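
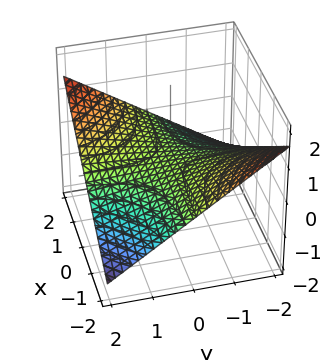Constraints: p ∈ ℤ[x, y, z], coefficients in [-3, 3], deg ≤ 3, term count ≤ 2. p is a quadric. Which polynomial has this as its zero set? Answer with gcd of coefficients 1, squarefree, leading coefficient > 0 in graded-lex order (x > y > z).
x*y - 3*z

(a) The degree is 2 — a hyperbolic paraboloid; a quadric.
(b) Checking where it meets the axes: the visible y-axis segment lies entirely on the surface; it crosses the z-axis at the gridline z = 0.
(c) Fitting integer coefficients to these (and the overall shape) gives p. Check: (-1, 0, 0) on the x-axis lies on the surface, and p(-1, 0, 0) = 0. ✓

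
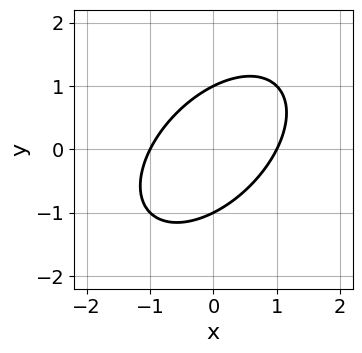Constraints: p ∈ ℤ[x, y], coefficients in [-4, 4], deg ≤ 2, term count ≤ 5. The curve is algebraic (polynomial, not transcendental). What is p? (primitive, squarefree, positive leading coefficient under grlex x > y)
deg p = 2. No degree-1 curve has this shape.
Against the integer gridlines: the y-axis gridline crossings are at y ∈ {-1, 1}; among the integer gridlines, it crosses the x-axis at x ∈ {-1, 1}.
These observations pin down the coefficients.

x^2 - x*y + y^2 - 1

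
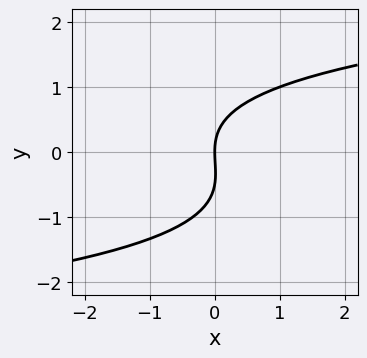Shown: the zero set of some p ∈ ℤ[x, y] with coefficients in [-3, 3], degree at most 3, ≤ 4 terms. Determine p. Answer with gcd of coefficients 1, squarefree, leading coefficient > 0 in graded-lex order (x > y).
First, the degree is 3 — a generic line meets the curve in up to 3 points.
Next, observable constraints: it meets the y-axis at y = 0 (among the integer gridlines); one x-axis crossing is at x = 0.
Finally, the integer polynomial consistent with all of this is the stated p.

2*y^3 + y^2 - 3*x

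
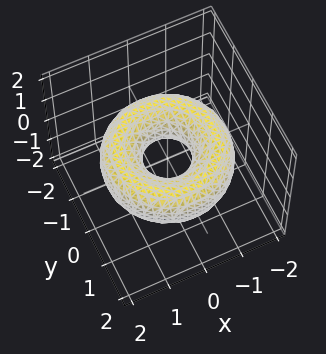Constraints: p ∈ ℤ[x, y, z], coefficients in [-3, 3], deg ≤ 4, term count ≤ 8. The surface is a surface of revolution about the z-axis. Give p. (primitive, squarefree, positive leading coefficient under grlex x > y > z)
(a) Degree: no degree-3 surface has this shape, so deg p = 4.
(b) Symmetry: every cross-section ⟂ z is a circle, so x, y appear only via x² + y².
(c) From the axis intercepts and sections: a circular section at z = 0 has radius between 0 and 1; no z-intercept at any integer in the box.
(d) Putting this together gives p.

x^4 + 2*x^2*y^2 + y^4 - 3*x^2 - 3*y^2 + 3*z^2 + 1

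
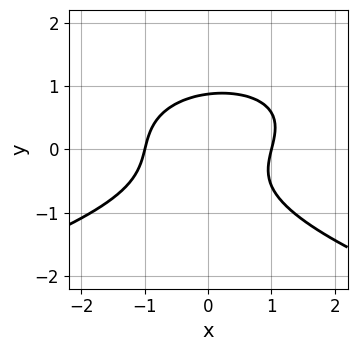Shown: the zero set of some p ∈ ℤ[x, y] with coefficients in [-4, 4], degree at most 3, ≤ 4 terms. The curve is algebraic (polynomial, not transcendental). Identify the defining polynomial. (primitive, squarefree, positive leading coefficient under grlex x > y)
1. The degree is 3 — a generic line meets the curve in up to 3 points.
2. Against the integer gridlines: the x-axis gridline crossings are at x ∈ {-1, 1}.
3. Assembling these constraints gives the stated polynomial.

3*y^3 + 2*x^2 - x*y - 2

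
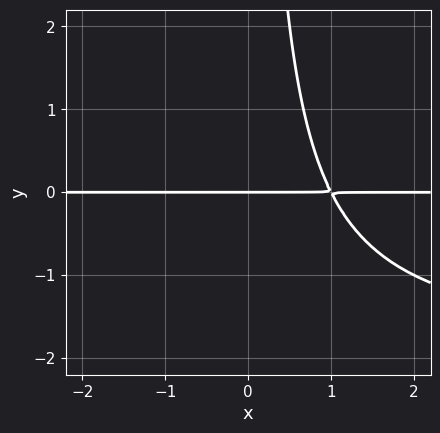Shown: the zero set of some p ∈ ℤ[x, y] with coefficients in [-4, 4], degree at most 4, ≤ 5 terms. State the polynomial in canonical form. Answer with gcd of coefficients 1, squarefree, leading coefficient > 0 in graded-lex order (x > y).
x*y^2 + 2*x*y - 2*y

deg p = 3. No degree-2 curve has this shape.
Against the integer gridlines: the visible x-axis segment lies entirely on the curve; it crosses the y-axis at the gridline y = 0.
Together with the visible shape, these determine p as stated.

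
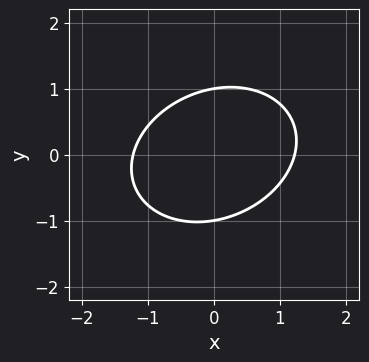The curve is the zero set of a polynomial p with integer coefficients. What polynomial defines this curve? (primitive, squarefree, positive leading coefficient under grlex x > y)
(a) The degree is 2 — the shape is more complex than any degree-1 curve.
(b) Reading off the gridlines: among the integer gridlines, it crosses the y-axis at y ∈ {-1, 1}.
(c) Putting this together gives p.

2*x^2 - x*y + 3*y^2 - 3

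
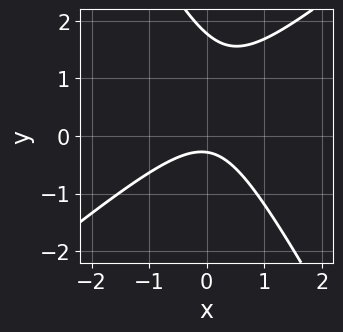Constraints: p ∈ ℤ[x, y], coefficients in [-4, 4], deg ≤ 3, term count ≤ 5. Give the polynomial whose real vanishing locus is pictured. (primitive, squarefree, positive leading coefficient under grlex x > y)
3*x^2 - 2*x*y - 2*y^2 + 3*y + 1

1. Degree: a generic line meets the curve in up to 2 points, so deg p = 2.
2. Checking where it meets the axes: the curve avoids every integer x-axis point in the box.
3. The integer polynomial consistent with all of this is the stated p.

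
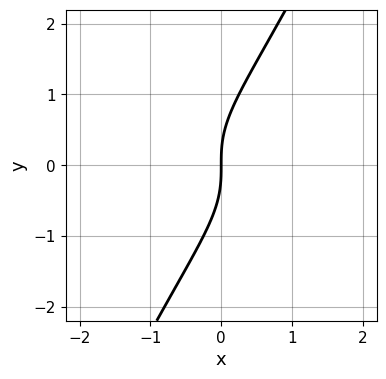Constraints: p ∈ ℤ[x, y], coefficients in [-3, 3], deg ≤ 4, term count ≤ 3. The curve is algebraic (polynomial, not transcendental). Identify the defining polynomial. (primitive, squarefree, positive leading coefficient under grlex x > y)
1. The degree is 3 — a generic line meets the curve in up to 3 points.
2. Checking where it meets the axes: one y-axis crossing is at y = 0; one x-axis crossing is at x = 0.
3. The integer polynomial consistent with all of this is the stated p.

2*x*y^2 - y^3 + 2*x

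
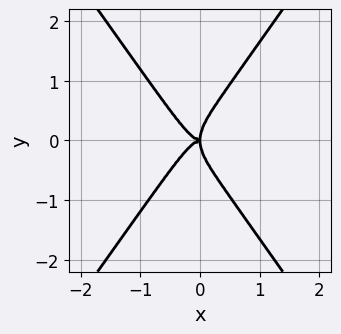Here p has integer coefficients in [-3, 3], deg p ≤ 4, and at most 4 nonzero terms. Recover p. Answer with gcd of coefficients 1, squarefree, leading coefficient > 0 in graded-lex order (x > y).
2*x^4 + x^2*y^2 - y^4 + x*y^2

(a) Degree: a generic line meets the curve in up to 4 points, so deg p = 4.
(b) Symmetries: the y ↦ −y reflection is a symmetry, so y appears only in even powers.
(c) Against the integer gridlines: it meets the y-axis at y = 0 (among the integer gridlines); it crosses the x-axis at the gridline x = 0.
(d) Solving for integer coefficients yields p as stated.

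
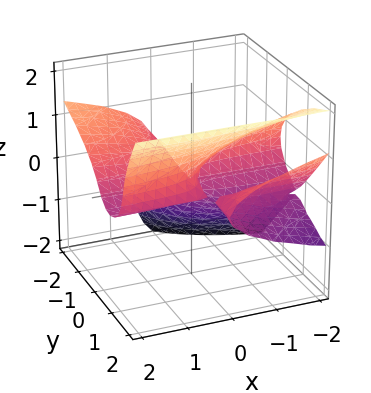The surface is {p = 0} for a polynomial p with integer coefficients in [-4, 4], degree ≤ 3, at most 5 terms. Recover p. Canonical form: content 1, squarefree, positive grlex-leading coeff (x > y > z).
Degree: the shape is more complex than any degree-2 surface, so deg p = 3.
Against the integer gridlines: it meets the z-axis at z = 0 (among the integer gridlines); the visible y-axis segment lies entirely on the surface; every point of the x-axis in the box is on the surface.
Matching integer coefficients to the picture gives p.

x*y^2 + 2*y*z^2 - 2*z^3 - x*y - x*z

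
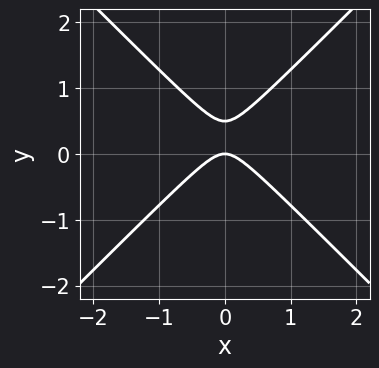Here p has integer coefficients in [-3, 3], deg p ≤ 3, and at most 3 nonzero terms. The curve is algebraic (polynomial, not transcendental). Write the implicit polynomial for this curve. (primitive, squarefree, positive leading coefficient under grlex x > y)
1. Degree: no degree-1 curve has this shape, so deg p = 2.
2. Symmetries: it's symmetric under x → −x, forcing even powers of x.
3. Against the integer gridlines: it crosses the y-axis at the gridline y = 0; one x-axis crossing is at x = 0.
4. Together with the visible shape, these determine p as stated.

2*x^2 - 2*y^2 + y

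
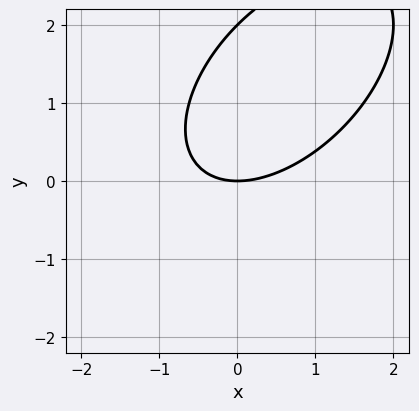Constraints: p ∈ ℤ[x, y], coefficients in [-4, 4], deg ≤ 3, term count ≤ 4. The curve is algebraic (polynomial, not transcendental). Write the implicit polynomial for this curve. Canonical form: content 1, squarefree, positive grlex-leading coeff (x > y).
x^2 - x*y + y^2 - 2*y

Degree: the shape is more complex than any degree-1 curve, so deg p = 2.
Checking where it meets the axes: among the integer gridlines, it crosses the y-axis at y ∈ {0, 2}; it crosses the x-axis at the gridline x = 0.
Matching integer coefficients to the picture gives p.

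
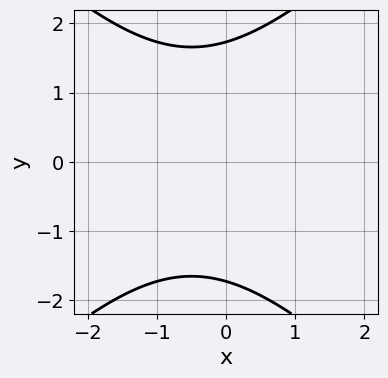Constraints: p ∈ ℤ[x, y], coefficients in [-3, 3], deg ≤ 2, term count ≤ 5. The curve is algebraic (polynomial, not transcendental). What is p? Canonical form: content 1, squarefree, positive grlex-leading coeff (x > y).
(a) deg p = 2.
(b) Symmetries: mirror symmetry y ↦ −y ⇒ only even powers of y.
(c) Checking where it meets the axes: it misses every integer gridline on the x-axis.
(d) Assembling these constraints gives the stated polynomial.

x^2 - y^2 + x + 3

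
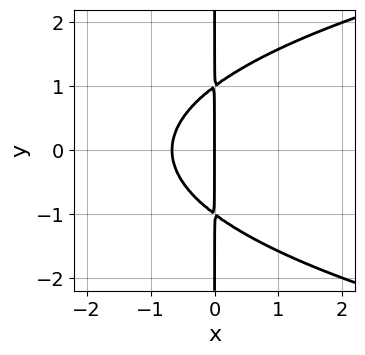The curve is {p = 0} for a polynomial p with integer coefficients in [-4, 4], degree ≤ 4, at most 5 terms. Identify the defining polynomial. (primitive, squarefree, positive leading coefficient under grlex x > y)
2*x*y^2 - 3*x^2 - 2*x

(a) Degree: a generic line meets the curve in up to 3 points, so deg p = 3.
(b) Symmetries: mirror symmetry y ↦ −y ⇒ only even powers of y.
(c) From the visible intercepts: the visible y-axis segment lies entirely on the curve; one x-axis crossing is at x = 0.
(d) Matching integer coefficients to the picture gives p.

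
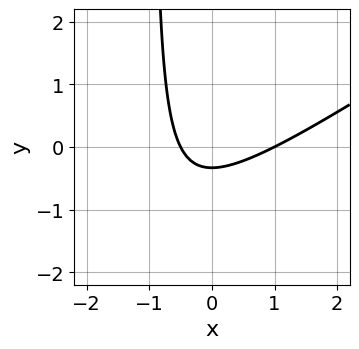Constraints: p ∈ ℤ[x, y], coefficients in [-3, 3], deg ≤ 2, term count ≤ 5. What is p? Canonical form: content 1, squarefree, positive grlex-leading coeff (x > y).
2*x^2 - 3*x*y - x - 3*y - 1

(a) Degree: no degree-1 curve has this shape, so deg p = 2.
(b) Against the integer gridlines: it crosses the x-axis at the gridline x = 1.
(c) Matching integer coefficients to the picture gives p.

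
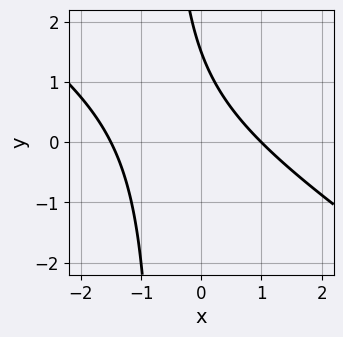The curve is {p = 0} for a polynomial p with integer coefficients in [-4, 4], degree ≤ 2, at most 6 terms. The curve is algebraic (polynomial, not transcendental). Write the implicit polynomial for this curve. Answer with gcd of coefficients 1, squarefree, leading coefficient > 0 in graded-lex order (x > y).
First, deg p = 2.
Then, reading off the gridlines: one x-axis crossing is at x = 1.
Finally, together with the visible shape, these determine p as stated.

2*x^2 + 3*x*y + x + 2*y - 3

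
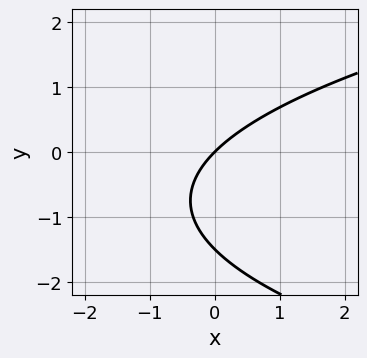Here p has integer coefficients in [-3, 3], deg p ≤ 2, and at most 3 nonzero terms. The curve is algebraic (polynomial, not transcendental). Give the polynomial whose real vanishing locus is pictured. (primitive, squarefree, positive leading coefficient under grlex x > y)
2*y^2 - 3*x + 3*y

The degree is 2 — a generic line meets the curve in up to 2 points.
Observable constraints: it crosses the y-axis at the gridline y = 0; one x-axis crossing is at x = 0.
Putting this together gives p.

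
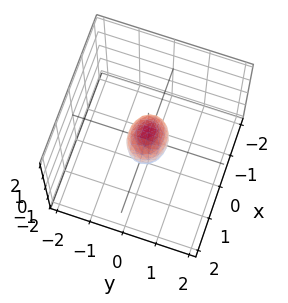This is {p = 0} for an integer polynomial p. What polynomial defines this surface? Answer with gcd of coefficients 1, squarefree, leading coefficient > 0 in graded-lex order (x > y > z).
2*x^2 + 3*y^2 + 2*z^2 - 1

First, deg p = 2. A closed, bounded, convex surface; a quadric.
Then, symmetries: mirror symmetry x ↦ −x ⇒ only even powers of x; it's symmetric under y → −y, forcing even powers of y; it's symmetric under z → −z, forcing even powers of z.
Finally, matching integer coefficients to the picture gives p.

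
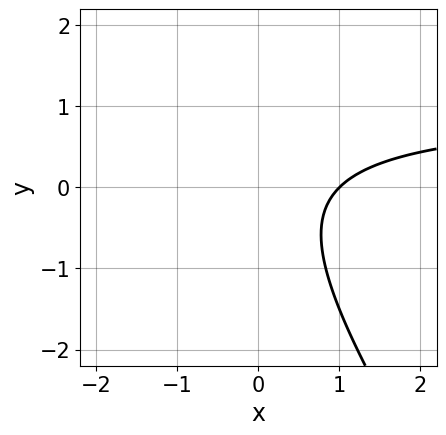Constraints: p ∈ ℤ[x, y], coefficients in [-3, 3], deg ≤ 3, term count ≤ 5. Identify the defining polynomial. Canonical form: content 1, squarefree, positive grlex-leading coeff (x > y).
3*x*y + 2*y^2 - 3*x + 3

First, degree: the shape is more complex than any degree-1 curve, so deg p = 2.
Then, from the visible intercepts: it crosses the x-axis at the gridline x = 1; the curve avoids every integer y-axis point in the box.
Finally, together with the visible shape, these determine p as stated.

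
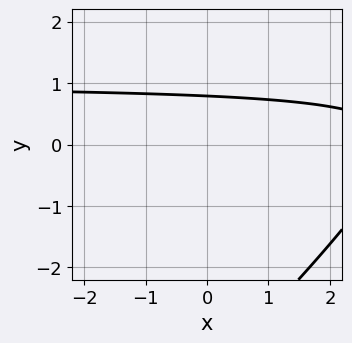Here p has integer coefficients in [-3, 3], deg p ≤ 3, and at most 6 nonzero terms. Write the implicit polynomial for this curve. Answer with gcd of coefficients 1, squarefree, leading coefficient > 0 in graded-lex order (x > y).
x*y - y^2 - x - 3*y + 3

Degree: the shape is more complex than any degree-1 curve, so deg p = 2.
Observable constraints: no x-intercept at any integer in the box.
Solving for integer coefficients yields p as stated.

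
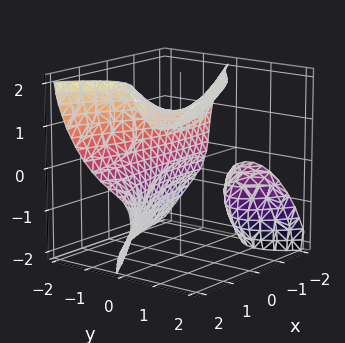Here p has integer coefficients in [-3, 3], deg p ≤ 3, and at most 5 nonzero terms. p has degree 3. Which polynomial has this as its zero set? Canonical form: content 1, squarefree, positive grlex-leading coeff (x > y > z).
x^2*z - 3*x*y*z + 3*y^3 - z^3 + 2

(a) There are 2 components.
(b) The degree is 3 — no degree-2 surface has this shape.
(c) Reading off the gridlines: no x-intercept at any integer in the box.
(d) These observations pin down the coefficients.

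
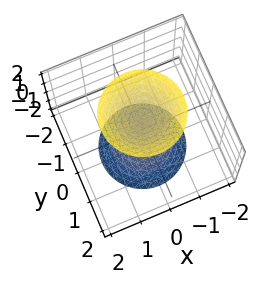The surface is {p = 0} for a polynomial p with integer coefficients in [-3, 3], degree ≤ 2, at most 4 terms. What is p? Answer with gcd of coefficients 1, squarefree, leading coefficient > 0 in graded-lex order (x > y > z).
(a) There are 2 components.
(b) Degree: no degree-1 surface has this shape, so deg p = 2.
(c) By symmetry, the z-axis is an axis of rotation, so x and y enter only as x² + y².
(d) Checking where it meets the axes: the surface avoids every integer x-axis point in the box; it misses every integer gridline on the y-axis; the z-axis gridline crossings are at z ∈ {-1, 1}.
(e) Matching integer coefficients to the picture gives p.

2*x^2 + 2*y^2 - z^2 + 1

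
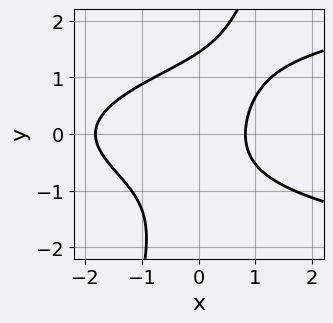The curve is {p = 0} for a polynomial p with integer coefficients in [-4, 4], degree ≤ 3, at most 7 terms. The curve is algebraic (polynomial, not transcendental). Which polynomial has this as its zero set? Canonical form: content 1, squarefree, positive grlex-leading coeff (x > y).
1. The degree is 3 — no degree-2 curve has this shape.
2. Solving for integer coefficients yields p as stated.

3*x*y^2 - y^3 - 2*x^2 - 2*x + 3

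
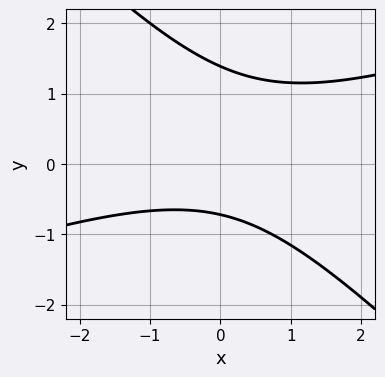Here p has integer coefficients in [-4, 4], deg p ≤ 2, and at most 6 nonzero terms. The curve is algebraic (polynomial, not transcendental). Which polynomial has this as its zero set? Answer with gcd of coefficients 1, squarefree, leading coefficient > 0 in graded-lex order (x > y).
(a) deg p = 2. The shape is more complex than any degree-1 curve.
(b) From the visible intercepts: it misses every integer gridline on the x-axis.
(c) Putting this together gives p.

x^2 - 2*x*y - 3*y^2 + 2*y + 3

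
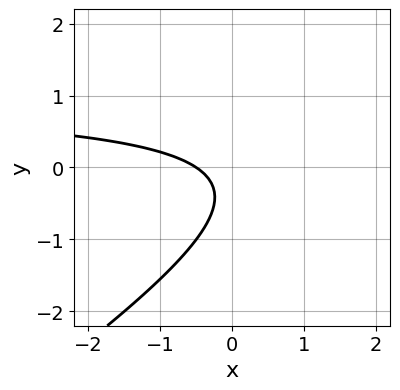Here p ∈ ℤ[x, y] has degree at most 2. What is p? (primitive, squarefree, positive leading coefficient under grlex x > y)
1. Degree: no degree-1 curve has this shape, so deg p = 2.
2. Against the integer gridlines: it misses every integer gridline on the y-axis.
3. The integer polynomial consistent with all of this is the stated p.

2*x*y - 3*y^2 - 2*x - 2*y - 1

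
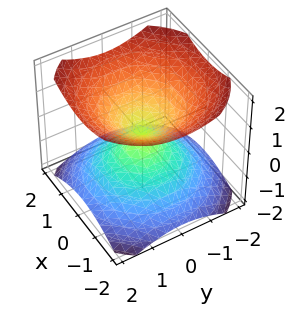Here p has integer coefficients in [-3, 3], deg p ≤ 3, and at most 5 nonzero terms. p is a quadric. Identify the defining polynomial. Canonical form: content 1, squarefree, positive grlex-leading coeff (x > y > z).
2*x^2 + 2*y^2 - 3*z^2

There are 2 components. Treating them together as one polynomial.
Degree: a double cone through the origin; a quadric, so deg p = 2.
Symmetries: rotational symmetry about the z-axis ⇒ p depends on x, y only through x² + y²; it's symmetric under z → −z, forcing even powers of z.
Observable constraints: it meets the z-axis at z = 0 (among the integer gridlines); a circular section at z = -1 has radius between 1 and 2; one x-axis crossing is at x = 0.
Together with the visible shape, these determine p as stated.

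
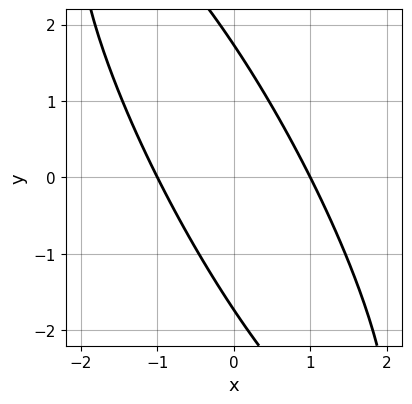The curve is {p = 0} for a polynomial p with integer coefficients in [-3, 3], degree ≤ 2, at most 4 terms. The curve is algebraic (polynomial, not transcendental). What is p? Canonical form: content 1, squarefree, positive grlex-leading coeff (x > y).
3*x^2 + 3*x*y + y^2 - 3

1. Degree: a generic line meets the curve in up to 2 points, so deg p = 2.
2. From the visible intercepts: among the integer gridlines, it crosses the x-axis at x ∈ {-1, 1}.
3. Together with the visible shape, these determine p as stated.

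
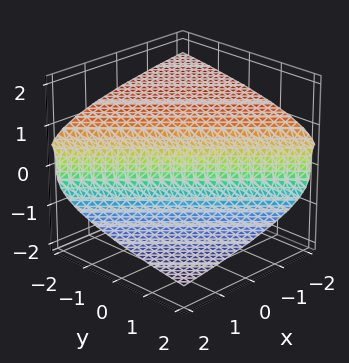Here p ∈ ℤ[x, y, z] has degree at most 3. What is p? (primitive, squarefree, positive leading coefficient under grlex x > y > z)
First, deg p = 3. The shape is more complex than any degree-2 surface.
Then, checking where it meets the axes: it crosses the x-axis at the gridline x = 0; it crosses the y-axis at the gridline y = 0; it crosses the z-axis at the gridline z = 0.
Finally, these observations pin down the coefficients.

z^3 + x + y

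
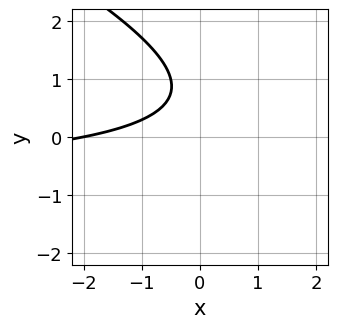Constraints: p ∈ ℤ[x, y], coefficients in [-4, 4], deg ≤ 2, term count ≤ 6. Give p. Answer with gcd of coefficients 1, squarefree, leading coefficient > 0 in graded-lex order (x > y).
x*y + 2*y^2 + x - 3*y + 2

1. The degree is 2 — the shape is more complex than any degree-1 curve.
2. Checking where it meets the axes: it crosses the x-axis at the gridline x = -2; the curve avoids every integer y-axis point in the box.
3. The integer polynomial consistent with all of this is the stated p.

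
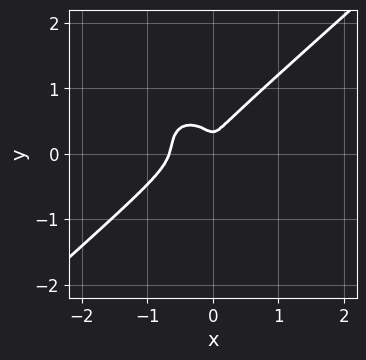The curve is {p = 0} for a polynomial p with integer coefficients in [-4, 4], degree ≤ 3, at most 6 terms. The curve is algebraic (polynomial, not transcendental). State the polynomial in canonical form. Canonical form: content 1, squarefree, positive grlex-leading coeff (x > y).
3*x^3 - x^2*y - 3*y^3 + 2*x^2 + y^2

(a) The degree is 3 — the shape is more complex than any degree-2 curve.
(b) Matching integer coefficients to the picture gives p.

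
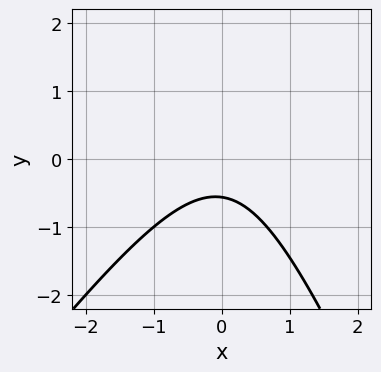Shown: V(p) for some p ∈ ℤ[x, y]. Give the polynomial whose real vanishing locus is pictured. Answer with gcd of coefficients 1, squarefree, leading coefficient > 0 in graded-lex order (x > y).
3*x^2 - x*y - y^2 + 3*y + 2

1. deg p = 2.
2. Reading off the gridlines: no x-intercept at any integer in the box.
3. Assembling these constraints gives the stated polynomial.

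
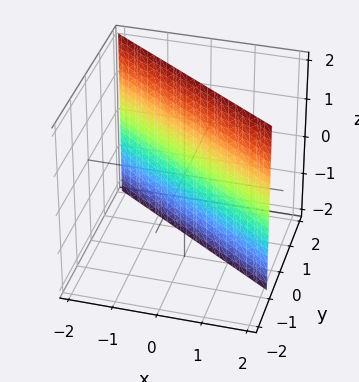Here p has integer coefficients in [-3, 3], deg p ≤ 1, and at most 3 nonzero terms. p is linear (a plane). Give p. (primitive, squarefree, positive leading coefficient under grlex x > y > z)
2*x + 3*y - 2

First, deg p = 1.
Then, against the integer gridlines: it misses every integer gridline on the z-axis; it meets the x-axis at x = 1 (among the integer gridlines).
Finally, together with the visible shape, these determine p as stated.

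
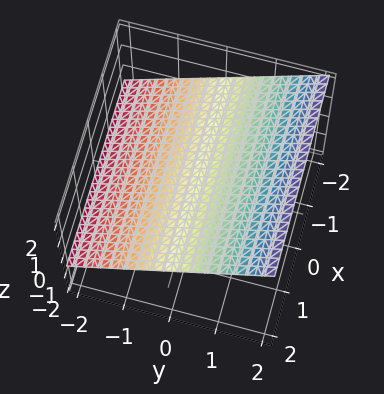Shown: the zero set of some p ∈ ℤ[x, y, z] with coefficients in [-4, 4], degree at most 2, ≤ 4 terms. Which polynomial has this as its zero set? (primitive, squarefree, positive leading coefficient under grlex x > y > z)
The degree is 1 — the surface is flat (a plane).
From the visible intercepts: the surface avoids every integer x-axis point in the box; it meets the y-axis at y = -1 (among the integer gridlines).
Together with the visible shape, these determine p as stated.

2*y - 3*z + 2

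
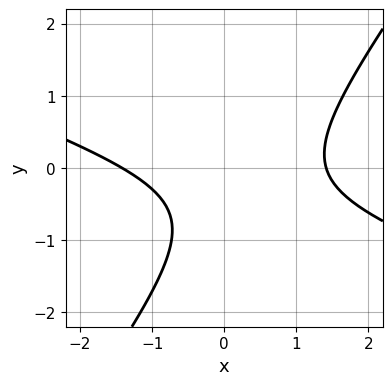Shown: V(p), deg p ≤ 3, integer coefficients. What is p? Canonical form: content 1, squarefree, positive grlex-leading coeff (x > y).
x^2 + 2*x*y - 2*y^2 - 2*y - 2

First, deg p = 2. A generic line meets the curve in up to 2 points.
Then, against the integer gridlines: it misses every integer gridline on the y-axis.
Finally, matching integer coefficients to the picture gives p.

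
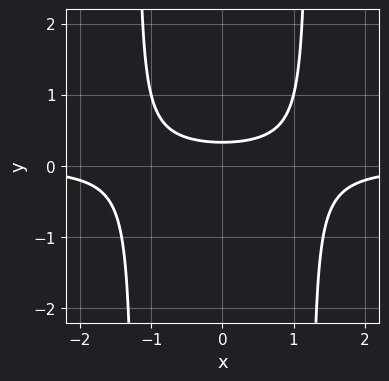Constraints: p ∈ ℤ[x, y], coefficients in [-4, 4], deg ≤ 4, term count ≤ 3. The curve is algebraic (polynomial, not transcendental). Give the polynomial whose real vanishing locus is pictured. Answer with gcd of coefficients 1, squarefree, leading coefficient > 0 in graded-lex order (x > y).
2*x^2*y - 3*y + 1

(a) The degree is 3 — no degree-2 curve has this shape.
(b) Symmetries: mirror symmetry x ↦ −x ⇒ only even powers of x.
(c) Checking where it meets the axes: the curve avoids every integer x-axis point in the box.
(d) The integer polynomial consistent with all of this is the stated p.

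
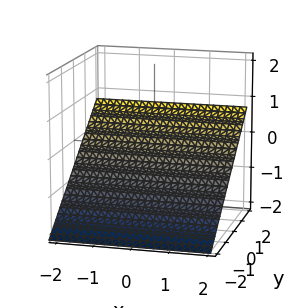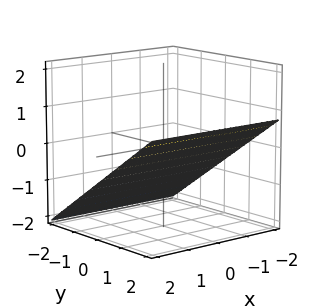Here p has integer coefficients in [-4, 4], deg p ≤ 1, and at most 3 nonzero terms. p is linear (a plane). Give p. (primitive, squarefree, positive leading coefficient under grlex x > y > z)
1. Degree: the surface is flat (a plane), so deg p = 1.
2. From the axis intercepts and sections: no x-intercept at any integer in the box; it meets the y-axis at y = 1 (among the integer gridlines).
3. Solving for integer coefficients yields p as stated.

2*y - 3*z - 2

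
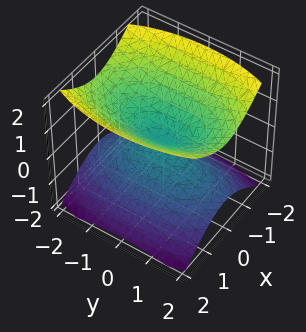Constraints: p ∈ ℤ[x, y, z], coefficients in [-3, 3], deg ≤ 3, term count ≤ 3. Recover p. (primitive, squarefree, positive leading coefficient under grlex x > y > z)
3*x^2 + y^2 - 3*z^2

1. There are 2 components. Treating them together as one polynomial.
2. The degree is 2 — two nappes meeting at a single point; a quadric.
3. Symmetries: it's symmetric under x → −x, forcing even powers of x; the z ↦ −z reflection is a symmetry, so z appears only in even powers; mirror symmetry y ↦ −y ⇒ only even powers of y.
4. Observable constraints: it crosses the y-axis at the gridline y = 0; it meets the x-axis at x = 0 (among the integer gridlines); it crosses the z-axis at the gridline z = 0.
5. Solving for integer coefficients yields p as stated.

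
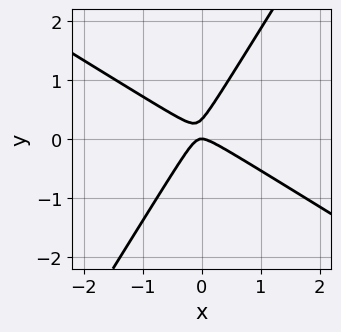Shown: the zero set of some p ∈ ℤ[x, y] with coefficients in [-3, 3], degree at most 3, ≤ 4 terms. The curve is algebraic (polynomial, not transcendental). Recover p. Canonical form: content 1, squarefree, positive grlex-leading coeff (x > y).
3*x^2 + 3*x*y - 3*y^2 + y

First, degree: the shape is more complex than any degree-1 curve, so deg p = 2.
Then, checking where it meets the axes: it crosses the y-axis at the gridline y = 0; one x-axis crossing is at x = 0.
Finally, together with the visible shape, these determine p as stated.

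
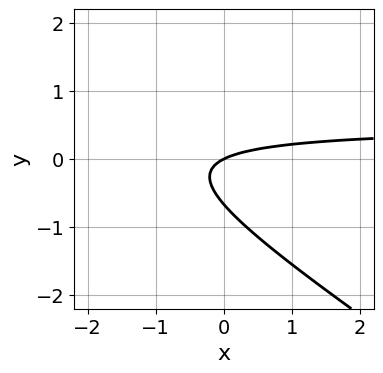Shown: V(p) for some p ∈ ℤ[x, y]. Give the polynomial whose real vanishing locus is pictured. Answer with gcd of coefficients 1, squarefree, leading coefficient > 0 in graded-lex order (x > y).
(a) deg p = 2. No degree-1 curve has this shape.
(b) Reading off the gridlines: it meets the x-axis at x = 0 (among the integer gridlines); one y-axis crossing is at y = 0.
(c) Together with the visible shape, these determine p as stated.

2*x*y + 3*y^2 - x + 2*y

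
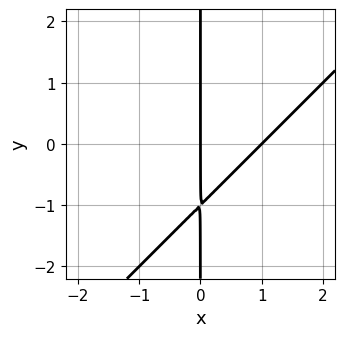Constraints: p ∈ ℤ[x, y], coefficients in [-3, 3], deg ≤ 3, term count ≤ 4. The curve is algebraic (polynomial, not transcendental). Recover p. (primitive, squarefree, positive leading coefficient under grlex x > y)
x^2 - x*y - x

The degree is 2 — the shape is more complex than any degree-1 curve.
From the visible intercepts: the x-axis gridline crossings are at x ∈ {0, 1}; every point of the y-axis in the box is on the curve.
The integer polynomial consistent with all of this is the stated p.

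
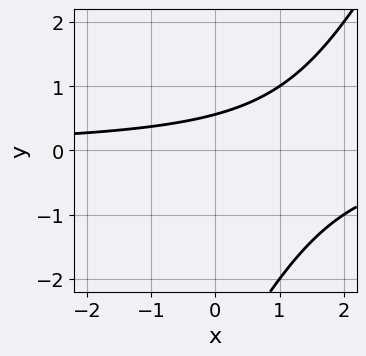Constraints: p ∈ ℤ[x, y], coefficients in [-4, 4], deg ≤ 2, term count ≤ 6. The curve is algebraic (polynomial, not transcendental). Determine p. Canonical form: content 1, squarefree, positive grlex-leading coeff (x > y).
2*x*y - y^2 - 3*y + 2

First, degree: no degree-1 curve has this shape, so deg p = 2.
Next, from the axis intercepts and sections: no x-intercept at any integer in the box.
Finally, the integer polynomial consistent with all of this is the stated p.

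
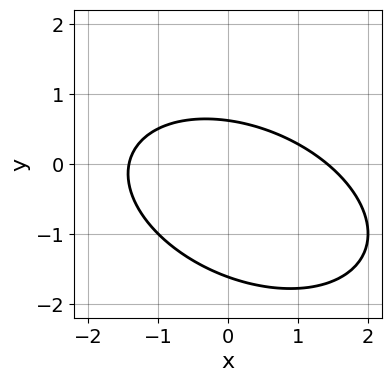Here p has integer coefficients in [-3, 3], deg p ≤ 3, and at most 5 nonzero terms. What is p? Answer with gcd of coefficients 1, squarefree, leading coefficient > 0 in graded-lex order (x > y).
x^2 + x*y + 2*y^2 + 2*y - 2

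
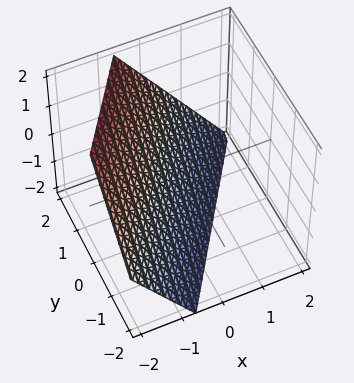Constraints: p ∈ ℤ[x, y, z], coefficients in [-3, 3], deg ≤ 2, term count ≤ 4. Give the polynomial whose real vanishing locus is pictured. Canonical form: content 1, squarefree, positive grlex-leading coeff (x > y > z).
3*x - 2*y + 2*z + 2

The degree is 1 — the surface is flat (a plane).
Reading off the gridlines: it meets the z-axis at z = -1 (among the integer gridlines); one y-axis crossing is at y = 1.
Together with the visible shape, these determine p as stated.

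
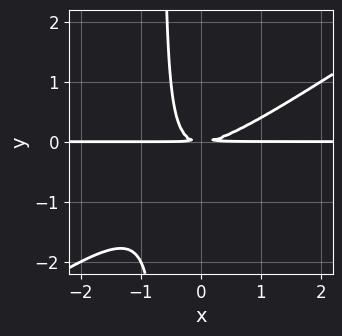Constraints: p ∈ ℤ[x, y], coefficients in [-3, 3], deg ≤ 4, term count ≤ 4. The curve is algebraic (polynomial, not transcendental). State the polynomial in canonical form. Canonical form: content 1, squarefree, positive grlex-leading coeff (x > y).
2*x^2*y - 3*x*y^2 - 2*y^2

(a) The degree is 3 — no degree-2 curve has this shape.
(b) Reading off the gridlines: every point of the x-axis in the box is on the curve.
(c) Together with the visible shape, these determine p as stated.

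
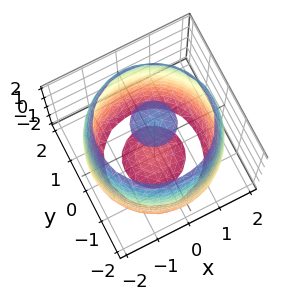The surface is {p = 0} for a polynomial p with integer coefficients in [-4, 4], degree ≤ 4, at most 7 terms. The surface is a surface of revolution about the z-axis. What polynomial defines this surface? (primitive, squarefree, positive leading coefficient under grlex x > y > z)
The picture has 3 separate pieces. Treating them together as one polynomial.
deg p = 4. A generic line meets the surface in up to 4 points.
By symmetry, the z-axis is an axis of rotation, so x and y enter only as x² + y².
Against the integer gridlines: a circular section at z = 1 has radius between 1 and 2.
Assembling these constraints gives the stated polynomial.

x^4 + 2*x^2*y^2 + y^4 - 3*x^2 - 3*y^2 + z^2 - 3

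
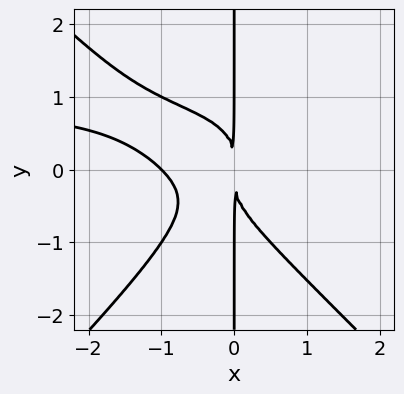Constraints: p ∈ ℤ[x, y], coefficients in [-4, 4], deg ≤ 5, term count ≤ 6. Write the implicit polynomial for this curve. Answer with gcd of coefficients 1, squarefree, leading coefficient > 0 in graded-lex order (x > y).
1. deg p = 4. The shape is more complex than any degree-3 curve.
2. From the visible intercepts: the visible y-axis segment lies entirely on the curve; it crosses the x-axis at the gridline x = -1.
3. Together with the visible shape, these determine p as stated.

x^3*y - x*y^3 - x^3 - x^2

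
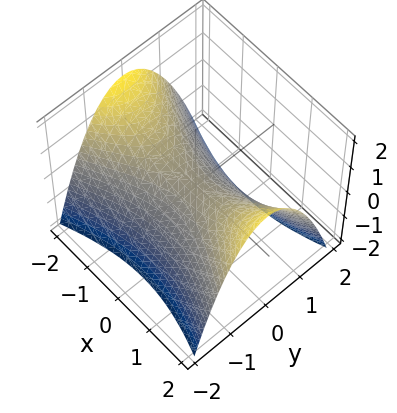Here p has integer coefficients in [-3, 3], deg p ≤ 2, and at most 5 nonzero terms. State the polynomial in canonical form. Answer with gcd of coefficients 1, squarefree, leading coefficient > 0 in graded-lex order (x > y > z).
1. The degree is 2 — a saddle surface; a quadric.
2. Symmetries: mirror symmetry y ↦ −y ⇒ only even powers of y; the x ↦ −x reflection is a symmetry, so x appears only in even powers.
3. Reading off the gridlines: it crosses the y-axis at the gridline y = 0; it meets the x-axis at x = 0 (among the integer gridlines).
4. Solving for integer coefficients yields p as stated.

x^2 - 3*y^2 - 3*z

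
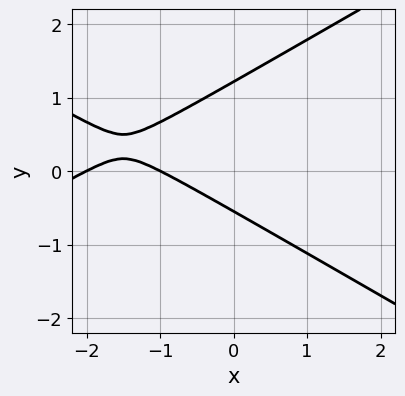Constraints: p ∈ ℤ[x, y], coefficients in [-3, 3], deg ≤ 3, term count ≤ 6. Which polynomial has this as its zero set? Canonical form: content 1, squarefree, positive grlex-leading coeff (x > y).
(a) Degree: a generic line meets the curve in up to 2 points, so deg p = 2.
(b) From the axis intercepts and sections: the x-axis gridline crossings are at x ∈ {-2, -1}.
(c) Assembling these constraints gives the stated polynomial.

x^2 - 3*y^2 + 3*x + 2*y + 2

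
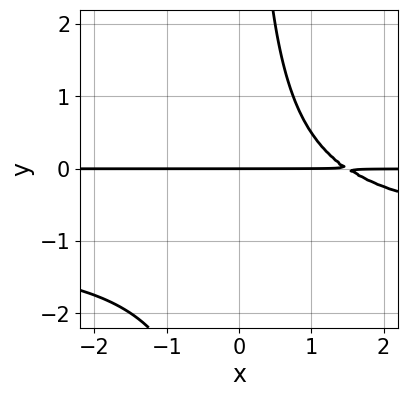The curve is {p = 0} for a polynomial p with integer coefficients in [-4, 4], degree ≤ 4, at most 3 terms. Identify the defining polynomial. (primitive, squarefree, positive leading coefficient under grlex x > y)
2*x*y^2 + 2*x*y - 3*y

First, deg p = 3. No degree-2 curve has this shape.
Next, from the axis intercepts and sections: one y-axis crossing is at y = 0; the visible x-axis segment lies entirely on the curve.
Finally, these observations pin down the coefficients.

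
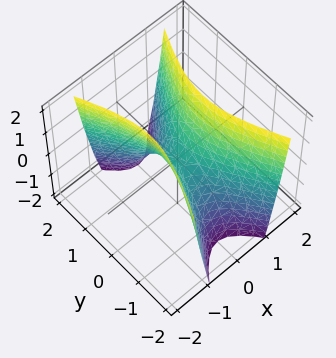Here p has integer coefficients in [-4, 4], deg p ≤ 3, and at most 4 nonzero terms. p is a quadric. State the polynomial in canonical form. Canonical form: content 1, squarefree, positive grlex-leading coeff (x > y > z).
3*x^2 - y^2 - z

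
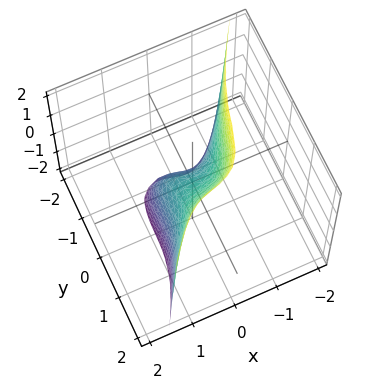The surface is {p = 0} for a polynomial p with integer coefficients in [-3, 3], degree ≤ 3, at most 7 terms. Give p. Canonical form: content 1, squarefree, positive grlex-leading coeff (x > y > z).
First, deg p = 3. A generic line meets the surface in up to 3 points.
Next, reading off the gridlines: it meets the z-axis at z = 0 (among the integer gridlines); it meets the y-axis at y = 0 (among the integer gridlines); it crosses the x-axis at the gridline x = 0.
Finally, solving for integer coefficients yields p as stated.

3*x^3 - y^3 + x*y - y + z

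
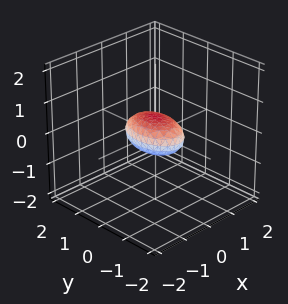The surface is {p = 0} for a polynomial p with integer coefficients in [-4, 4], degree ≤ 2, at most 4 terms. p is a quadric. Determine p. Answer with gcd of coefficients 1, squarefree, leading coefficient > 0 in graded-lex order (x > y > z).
First, the degree is 2 — bounded and convex; a quadric.
Then, symmetries: mirror symmetry y ↦ −y ⇒ only even powers of y; the z ↦ −z reflection is a symmetry, so z appears only in even powers; the x ↦ −x reflection is a symmetry, so x appears only in even powers.
Then, from the axis intercepts and sections: among the integer gridlines, it crosses the y-axis at y ∈ {-1, 1}.
Finally, assembling these constraints gives the stated polynomial.

2*x^2 + y^2 + 3*z^2 - 1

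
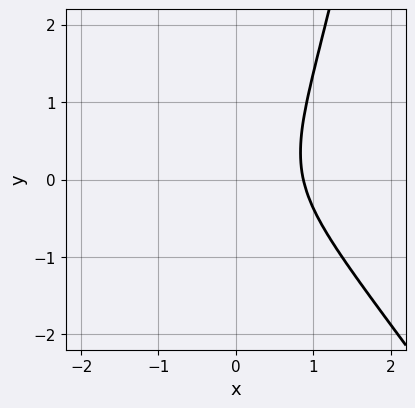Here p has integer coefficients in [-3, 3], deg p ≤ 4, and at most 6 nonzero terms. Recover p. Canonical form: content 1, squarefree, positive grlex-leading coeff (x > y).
3*x^3 + 2*x^2*y - 2*y^2 - 2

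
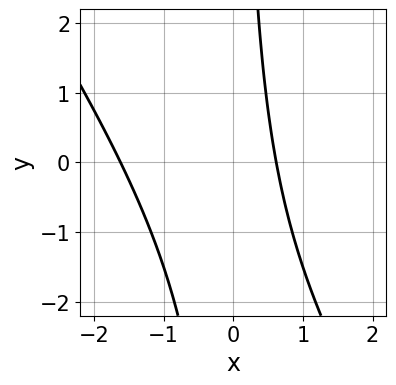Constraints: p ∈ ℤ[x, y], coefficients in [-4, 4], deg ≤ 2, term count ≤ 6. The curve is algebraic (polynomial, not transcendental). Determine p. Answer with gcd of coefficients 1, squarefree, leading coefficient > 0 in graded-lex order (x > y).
3*x^2 + 2*x*y + 3*x - 3

1. The degree is 2 — the shape is more complex than any degree-1 curve.
2. From the visible intercepts: the curve avoids every integer y-axis point in the box.
3. Matching integer coefficients to the picture gives p.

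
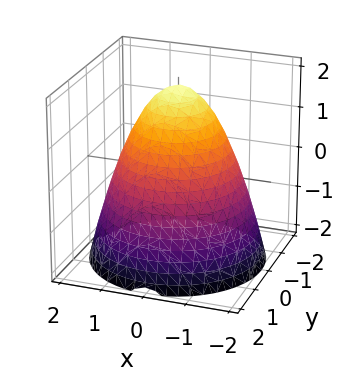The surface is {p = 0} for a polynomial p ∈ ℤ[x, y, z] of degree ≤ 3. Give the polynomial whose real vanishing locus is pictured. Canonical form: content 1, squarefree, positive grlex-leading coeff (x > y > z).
x^2 + y^2 + z - 2

deg p = 2. The shape is more complex than any degree-1 surface.
Symmetries: every cross-section ⟂ z is a circle, so x, y appear only via x² + y².
Checking where it meets the axes: it crosses the z-axis at the gridline z = 2; a circular section at z = 0 has radius between 1 and 2.
Together with the visible shape, these determine p as stated.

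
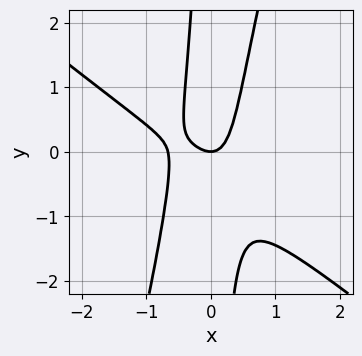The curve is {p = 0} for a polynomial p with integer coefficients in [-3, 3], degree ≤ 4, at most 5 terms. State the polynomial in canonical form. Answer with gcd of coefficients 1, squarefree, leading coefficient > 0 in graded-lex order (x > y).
3*x^3 + 3*x^2*y - x*y^2 + 2*x^2 - y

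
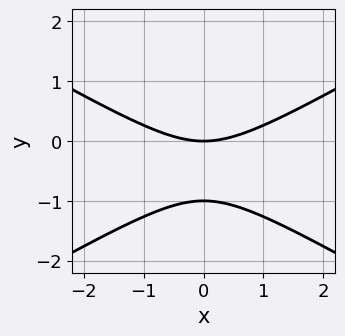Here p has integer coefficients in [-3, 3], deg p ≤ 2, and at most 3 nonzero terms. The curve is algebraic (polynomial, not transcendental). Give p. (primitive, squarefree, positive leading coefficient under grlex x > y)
The degree is 2 — the shape is more complex than any degree-1 curve.
Symmetries: the x ↦ −x reflection is a symmetry, so x appears only in even powers.
From the axis intercepts and sections: the y-axis gridline crossings are at y ∈ {-1, 0}; one x-axis crossing is at x = 0.
Solving for integer coefficients yields p as stated.

x^2 - 3*y^2 - 3*y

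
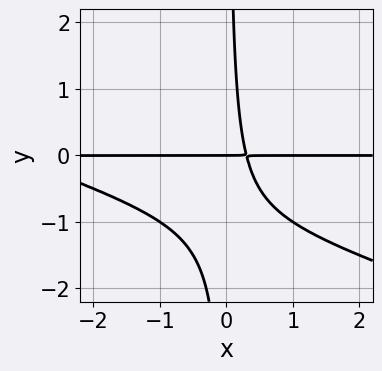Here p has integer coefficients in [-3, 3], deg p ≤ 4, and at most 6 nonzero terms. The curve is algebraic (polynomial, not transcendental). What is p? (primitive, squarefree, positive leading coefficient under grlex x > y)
The degree is 3 — no degree-2 curve has this shape.
Against the integer gridlines: it meets the y-axis at y = 0 (among the integer gridlines); every point of the x-axis in the box is on the curve.
Together with the visible shape, these determine p as stated.

x^2*y + 3*x*y^2 + 3*x*y - y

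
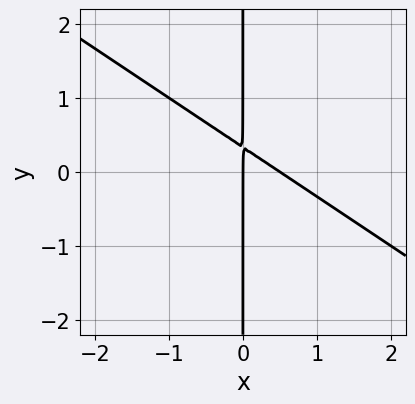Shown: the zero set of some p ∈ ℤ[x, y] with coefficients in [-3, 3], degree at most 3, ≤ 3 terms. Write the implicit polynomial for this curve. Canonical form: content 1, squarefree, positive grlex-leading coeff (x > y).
2*x^2 + 3*x*y - x

1. Degree: no degree-1 curve has this shape, so deg p = 2.
2. From the visible intercepts: the visible y-axis segment lies entirely on the curve; it crosses the x-axis at the gridline x = 0.
3. Matching integer coefficients to the picture gives p.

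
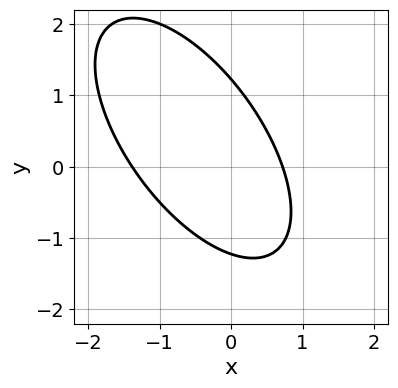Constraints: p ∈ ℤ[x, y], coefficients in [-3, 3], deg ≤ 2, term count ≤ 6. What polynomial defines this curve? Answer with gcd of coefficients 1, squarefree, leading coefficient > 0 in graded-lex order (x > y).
3*x^2 + 3*x*y + 2*y^2 + 2*x - 3

1. deg p = 2. The shape is more complex than any degree-1 curve.
2. Matching integer coefficients to the picture gives p.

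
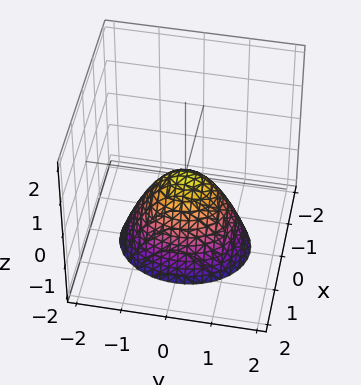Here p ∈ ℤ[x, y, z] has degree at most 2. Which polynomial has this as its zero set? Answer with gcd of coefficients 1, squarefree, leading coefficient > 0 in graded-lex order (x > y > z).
(a) Degree: a single bowl opening along one axis; a quadric, so deg p = 2.
(b) Symmetries: mirror symmetry x ↦ −x ⇒ only even powers of x; mirror symmetry y ↦ −y ⇒ only even powers of y.
(c) From the visible intercepts: one z-axis crossing is at z = 0; it meets the x-axis at x = 0 (among the integer gridlines); one y-axis crossing is at y = 0.
(d) Assembling these constraints gives the stated polynomial.

3*x^2 + 2*y^2 + 2*z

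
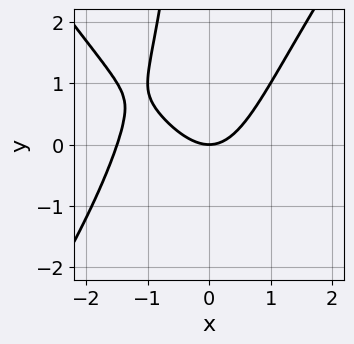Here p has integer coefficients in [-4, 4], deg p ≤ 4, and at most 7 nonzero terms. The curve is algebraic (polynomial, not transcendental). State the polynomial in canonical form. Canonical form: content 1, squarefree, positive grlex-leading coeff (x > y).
1. The degree is 3 — no degree-2 curve has this shape.
2. From the visible intercepts: it crosses the x-axis at the gridline x = 0; one y-axis crossing is at y = 0.
3. Together with the visible shape, these determine p as stated.

2*x^3 - x*y^2 + 3*x^2 - x*y - 3*y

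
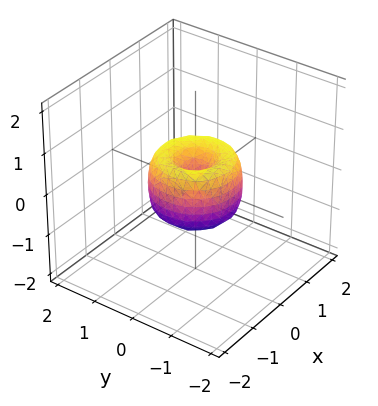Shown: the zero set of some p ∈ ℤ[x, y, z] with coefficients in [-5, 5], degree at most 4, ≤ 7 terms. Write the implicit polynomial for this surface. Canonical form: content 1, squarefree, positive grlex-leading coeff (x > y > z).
(a) deg p = 4. A generic line meets the surface in up to 4 points.
(b) Symmetries: every cross-section ⟂ z is a circle, so x, y appear only via x² + y².
(c) Reading off the gridlines: among the integer gridlines, it crosses the x-axis at x ∈ {-1, 0, 1}; the y-axis gridline crossings are at y ∈ {-1, 0, 1}; it crosses the z-axis at the gridline z = 0.
(d) The integer polynomial consistent with all of this is the stated p.

2*x^4 + 4*x^2*y^2 + 2*y^4 - 2*x^2 - 2*y^2 + z^2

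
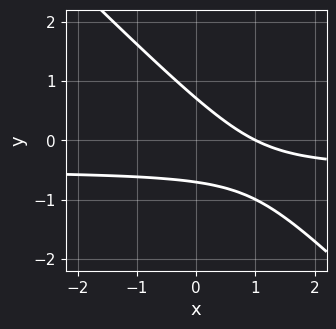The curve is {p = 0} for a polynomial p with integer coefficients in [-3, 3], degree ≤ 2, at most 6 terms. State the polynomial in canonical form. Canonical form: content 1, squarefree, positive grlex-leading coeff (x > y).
2*x*y + 2*y^2 + x - 1

(a) deg p = 2. No degree-1 curve has this shape.
(b) From the axis intercepts and sections: it crosses the x-axis at the gridline x = 1.
(c) The integer polynomial consistent with all of this is the stated p.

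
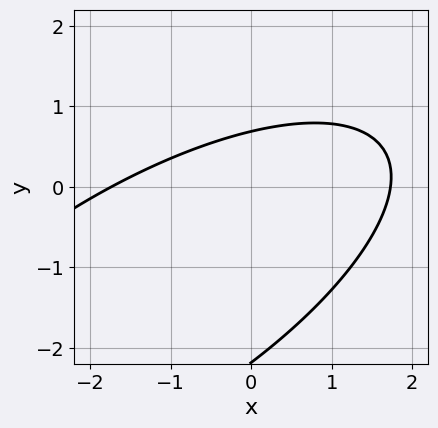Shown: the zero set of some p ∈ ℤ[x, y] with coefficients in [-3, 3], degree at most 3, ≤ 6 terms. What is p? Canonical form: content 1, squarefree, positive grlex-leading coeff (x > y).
(a) The degree is 2 — the shape is more complex than any degree-1 curve.
(b) The integer polynomial consistent with all of this is the stated p.

x^2 - 2*x*y + 2*y^2 + 3*y - 3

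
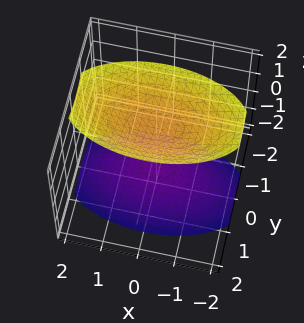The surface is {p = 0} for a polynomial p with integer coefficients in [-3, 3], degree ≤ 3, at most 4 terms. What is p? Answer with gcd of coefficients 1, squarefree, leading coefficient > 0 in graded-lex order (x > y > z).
x^2 + 3*y^2 - 2*z^2 + 3

I count 2 distinct pieces.
deg p = 2.
Symmetries: it's symmetric under z → −z, forcing even powers of z; the x ↦ −x reflection is a symmetry, so x appears only in even powers; the y ↦ −y reflection is a symmetry, so y appears only in even powers.
Observable constraints: no x-intercept at any integer in the box; the surface avoids every integer y-axis point in the box.
Together with the visible shape, these determine p as stated.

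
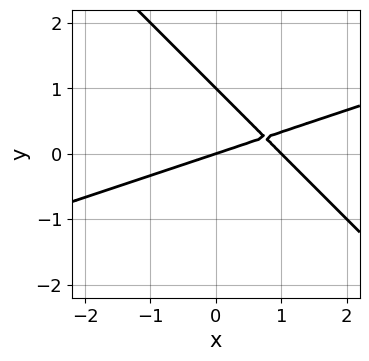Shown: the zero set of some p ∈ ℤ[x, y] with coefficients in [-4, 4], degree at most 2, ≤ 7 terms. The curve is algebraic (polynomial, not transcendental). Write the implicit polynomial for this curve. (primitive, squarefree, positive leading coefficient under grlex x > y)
(a) deg p = 2. The shape is more complex than any degree-1 curve.
(b) Reading off the gridlines: the x-axis gridline crossings are at x ∈ {0, 1}; among the integer gridlines, it crosses the y-axis at y ∈ {0, 1}.
(c) Solving for integer coefficients yields p as stated.

x^2 - 2*x*y - 3*y^2 - x + 3*y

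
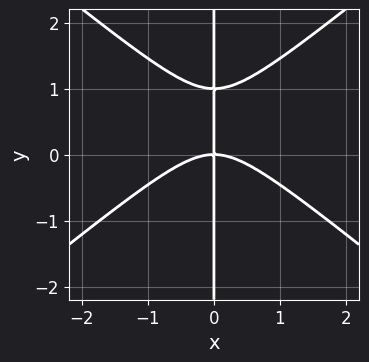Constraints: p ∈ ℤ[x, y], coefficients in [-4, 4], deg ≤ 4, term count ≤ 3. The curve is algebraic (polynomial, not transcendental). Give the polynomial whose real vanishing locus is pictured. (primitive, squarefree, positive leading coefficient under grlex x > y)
Degree: a generic line meets the curve in up to 3 points, so deg p = 3.
Reading off the gridlines: every point of the y-axis in the box is on the curve; it meets the x-axis at x = 0 (among the integer gridlines).
Together with the visible shape, these determine p as stated.

2*x^3 - 3*x*y^2 + 3*x*y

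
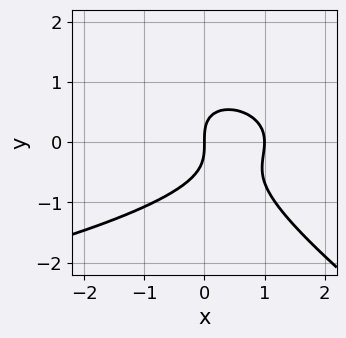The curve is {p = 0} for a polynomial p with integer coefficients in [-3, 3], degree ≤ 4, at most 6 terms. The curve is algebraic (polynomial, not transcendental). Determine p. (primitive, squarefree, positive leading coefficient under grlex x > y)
2*x*y^2 + 3*y^3 + 3*x^2 - 3*x

(a) Degree: no degree-2 curve has this shape, so deg p = 3.
(b) From the axis intercepts and sections: the x-axis gridline crossings are at x ∈ {0, 1}; it crosses the y-axis at the gridline y = 0.
(c) Assembling these constraints gives the stated polynomial.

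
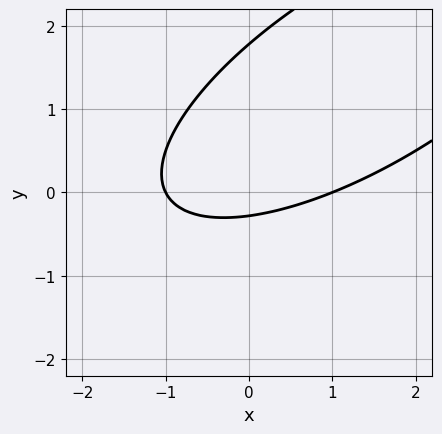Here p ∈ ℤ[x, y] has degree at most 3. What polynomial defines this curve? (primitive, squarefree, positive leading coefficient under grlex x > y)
x^2 - 2*x*y + 2*y^2 - 3*y - 1

deg p = 2. No degree-1 curve has this shape.
Reading off the gridlines: the x-axis gridline crossings are at x ∈ {-1, 1}.
The integer polynomial consistent with all of this is the stated p.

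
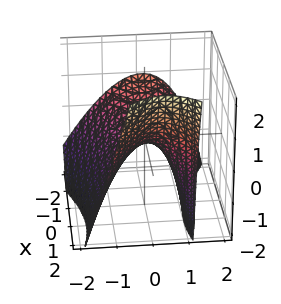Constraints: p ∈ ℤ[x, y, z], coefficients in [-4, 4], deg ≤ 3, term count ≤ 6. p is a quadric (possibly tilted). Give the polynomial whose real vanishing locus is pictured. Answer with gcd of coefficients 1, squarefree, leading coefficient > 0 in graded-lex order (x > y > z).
Degree: a generic line meets the surface in up to 2 points, so deg p = 2.
Observable constraints: it meets the z-axis at z = 0 (among the integer gridlines); it crosses the y-axis at the gridline y = 0.
These observations pin down the coefficients.

x^2 + x*z - 3*y^2 + y*z - 3*z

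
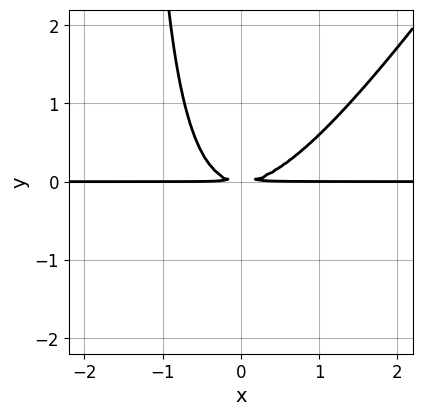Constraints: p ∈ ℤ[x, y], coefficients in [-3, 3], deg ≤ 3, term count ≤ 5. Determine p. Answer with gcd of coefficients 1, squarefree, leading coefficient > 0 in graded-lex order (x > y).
3*x^2*y - 2*x*y^2 - 3*y^2

The degree is 3 — the shape is more complex than any degree-2 curve.
From the visible intercepts: the visible x-axis segment lies entirely on the curve.
Fitting integer coefficients to these (and the overall shape) gives p.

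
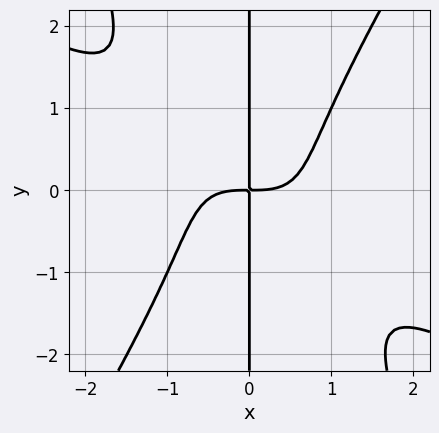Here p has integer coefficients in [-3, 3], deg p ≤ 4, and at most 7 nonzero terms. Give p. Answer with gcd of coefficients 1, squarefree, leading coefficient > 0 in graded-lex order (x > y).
1. deg p = 4. A generic line meets the curve in up to 4 points.
2. Observable constraints: every point of the y-axis in the box is on the curve.
3. These observations pin down the coefficients.

2*x^4 + 3*x^3*y - x^2*y^2 - x*y^3 - 3*x*y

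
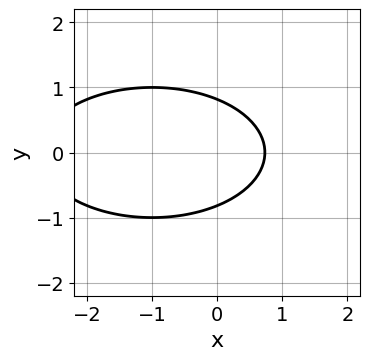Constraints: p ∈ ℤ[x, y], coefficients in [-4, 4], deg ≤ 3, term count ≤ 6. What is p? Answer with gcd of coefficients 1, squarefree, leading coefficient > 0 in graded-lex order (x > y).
x^2 + 3*y^2 + 2*x - 2

1. Degree: a generic line meets the curve in up to 2 points, so deg p = 2.
2. Symmetries: mirror symmetry y ↦ −y ⇒ only even powers of y.
3. Solving for integer coefficients yields p as stated.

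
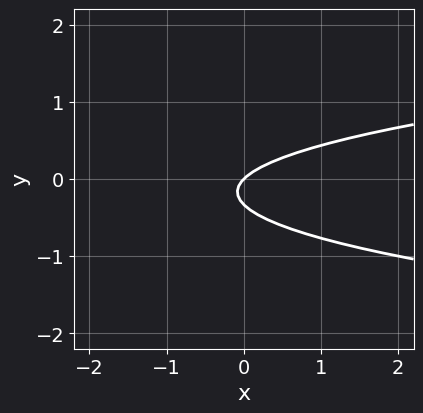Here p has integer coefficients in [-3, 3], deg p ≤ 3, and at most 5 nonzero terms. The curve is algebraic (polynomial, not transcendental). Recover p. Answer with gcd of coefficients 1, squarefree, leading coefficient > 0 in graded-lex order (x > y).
1. The degree is 2 — no degree-1 curve has this shape.
2. From the visible intercepts: one y-axis crossing is at y = 0; it crosses the x-axis at the gridline x = 0.
3. Solving for integer coefficients yields p as stated.

3*y^2 - x + y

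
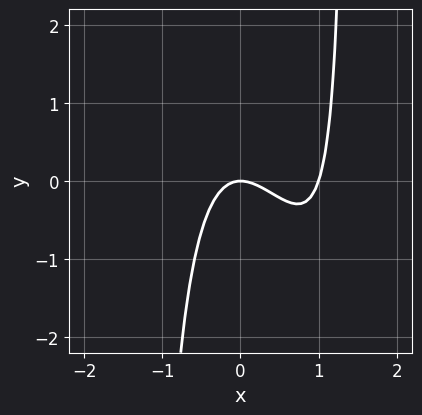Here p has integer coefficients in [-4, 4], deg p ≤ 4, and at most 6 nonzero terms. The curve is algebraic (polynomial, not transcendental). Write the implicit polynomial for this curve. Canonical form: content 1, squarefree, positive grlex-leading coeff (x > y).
3*x^3 + x^2*y - 3*x^2 - 2*y

deg p = 3.
Observable constraints: it meets the y-axis at y = 0 (among the integer gridlines); the x-axis gridline crossings are at x ∈ {0, 1}.
The integer polynomial consistent with all of this is the stated p.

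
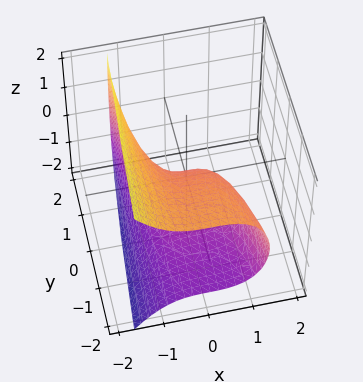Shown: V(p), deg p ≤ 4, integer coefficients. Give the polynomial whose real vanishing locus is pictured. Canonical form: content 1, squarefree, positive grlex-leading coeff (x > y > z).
(a) Degree: no degree-2 surface has this shape, so deg p = 3.
(b) Checking where it meets the axes: it meets the z-axis at z = 0 (among the integer gridlines); it meets the x-axis at x = 0 (among the integer gridlines); it meets the y-axis at y = 0 (among the integer gridlines).
(c) Fitting integer coefficients to these (and the overall shape) gives p.

3*x^3 - y*z^2 + 2*z^2 + 3*y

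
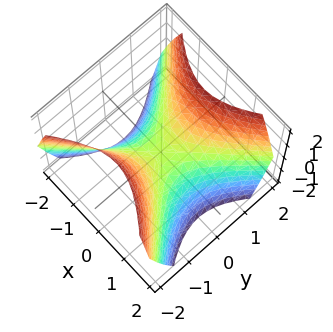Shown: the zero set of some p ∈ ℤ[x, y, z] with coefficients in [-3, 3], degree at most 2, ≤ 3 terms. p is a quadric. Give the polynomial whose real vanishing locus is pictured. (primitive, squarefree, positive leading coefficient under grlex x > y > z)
(a) Degree: a saddle surface; a quadric, so deg p = 2.
(b) Symmetries: the x ↦ −x reflection is a symmetry, so x appears only in even powers; mirror symmetry y ↦ −y ⇒ only even powers of y.
(c) Against the integer gridlines: it meets the y-axis at y = 0 (among the integer gridlines); it crosses the z-axis at the gridline z = 0; it crosses the x-axis at the gridline x = 0.
(d) The integer polynomial consistent with all of this is the stated p.

x^2 - y^2 + z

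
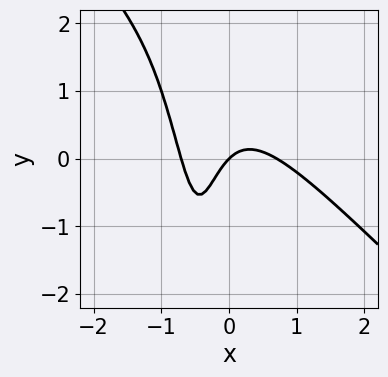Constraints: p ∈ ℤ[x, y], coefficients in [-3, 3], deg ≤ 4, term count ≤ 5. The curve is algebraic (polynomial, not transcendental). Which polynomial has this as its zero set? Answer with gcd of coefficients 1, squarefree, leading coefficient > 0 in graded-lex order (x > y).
2*x^3 + 2*x^2*y + 2*x*y - x + y

First, degree: no degree-2 curve has this shape, so deg p = 3.
Then, reading off the gridlines: it crosses the y-axis at the gridline y = 0; it meets the x-axis at x = 0 (among the integer gridlines).
Finally, fitting integer coefficients to these (and the overall shape) gives p.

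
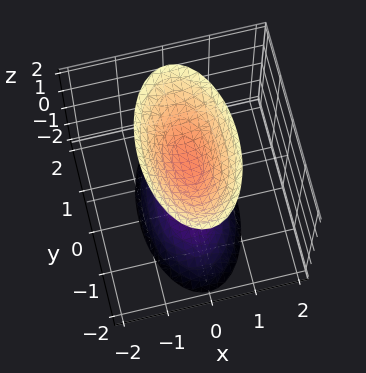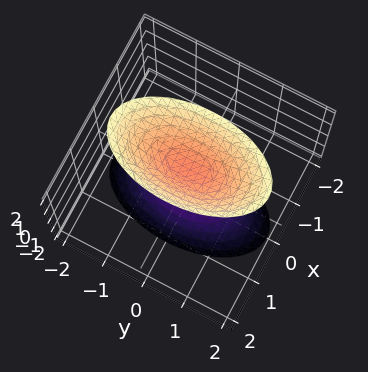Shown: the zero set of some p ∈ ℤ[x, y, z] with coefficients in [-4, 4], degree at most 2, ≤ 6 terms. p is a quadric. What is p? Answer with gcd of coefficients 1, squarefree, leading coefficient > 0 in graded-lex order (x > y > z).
(a) There are 2 components. Treating them together as one polynomial.
(b) deg p = 2. Two separate bowl-shaped sheets opening away from each other; a quadric.
(c) Symmetries: the y ↦ −y reflection is a symmetry, so y appears only in even powers; mirror symmetry z ↦ −z ⇒ only even powers of z; it's symmetric under x → −x, forcing even powers of x.
(d) Checking where it meets the axes: the z-axis gridline crossings are at z ∈ {-1, 1}; the surface avoids every integer x-axis point in the box.
(e) Together with the visible shape, these determine p as stated.

3*x^2 + y^2 - z^2 + 1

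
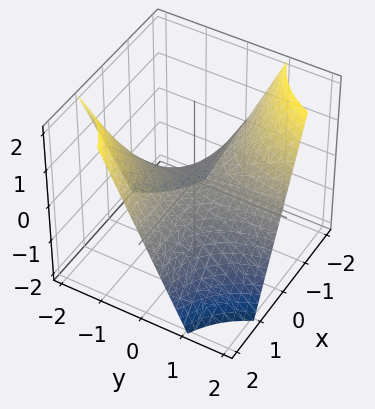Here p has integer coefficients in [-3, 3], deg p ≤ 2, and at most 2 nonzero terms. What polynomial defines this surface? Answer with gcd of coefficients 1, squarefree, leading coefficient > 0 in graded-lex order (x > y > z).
First, degree: a hyperbolic paraboloid; a quadric, so deg p = 2.
Then, reading off the gridlines: the visible x-axis segment lies entirely on the surface; it crosses the z-axis at the gridline z = 0; every point of the y-axis in the box is on the surface.
Finally, assembling these constraints gives the stated polynomial.

x*y + z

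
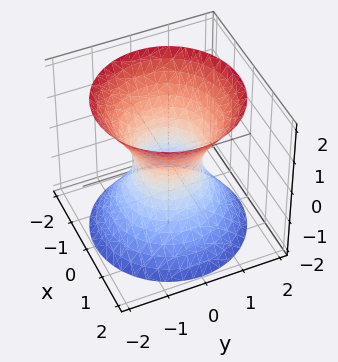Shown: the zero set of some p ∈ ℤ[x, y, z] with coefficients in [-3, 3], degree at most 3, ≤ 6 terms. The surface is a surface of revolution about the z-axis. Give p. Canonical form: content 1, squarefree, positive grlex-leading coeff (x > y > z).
First, deg p = 2.
Then, by symmetry, the surface is invariant under rotation about z: p = q(x² + y², z).
Next, checking where it meets the axes: no z-intercept at any integer in the box; a circular section at z = 0 has radius between 0 and 1.
Finally, fitting integer coefficients to these (and the overall shape) gives p.

3*x^2 + 3*y^2 - 2*z^2 - 2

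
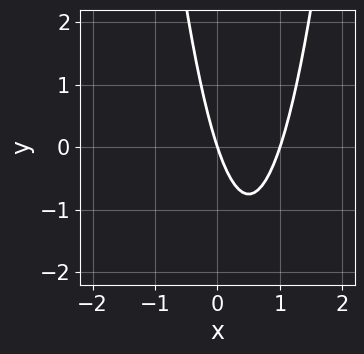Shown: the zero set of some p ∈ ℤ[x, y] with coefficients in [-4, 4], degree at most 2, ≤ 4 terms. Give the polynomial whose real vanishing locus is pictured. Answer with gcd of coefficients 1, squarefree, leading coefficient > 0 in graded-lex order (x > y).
deg p = 2.
Checking where it meets the axes: it crosses the y-axis at the gridline y = 0; among the integer gridlines, it crosses the x-axis at x ∈ {0, 1}.
Matching integer coefficients to the picture gives p.

3*x^2 - 3*x - y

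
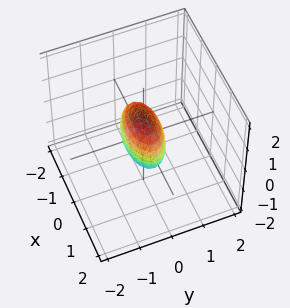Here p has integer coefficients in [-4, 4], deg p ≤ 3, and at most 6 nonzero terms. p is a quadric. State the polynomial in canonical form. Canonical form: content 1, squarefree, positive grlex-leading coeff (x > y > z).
(a) deg p = 2.
(b) Symmetries: mirror symmetry z ↦ −z ⇒ only even powers of z; the y ↦ −y reflection is a symmetry, so y appears only in even powers; it's symmetric under x → −x, forcing even powers of x.
(c) Reading off the gridlines: among the integer gridlines, it crosses the z-axis at z ∈ {-1, 1}; among the integer gridlines, it crosses the x-axis at x ∈ {-1, 1}.
(d) Solving for integer coefficients yields p as stated.

x^2 + 3*y^2 + z^2 - 1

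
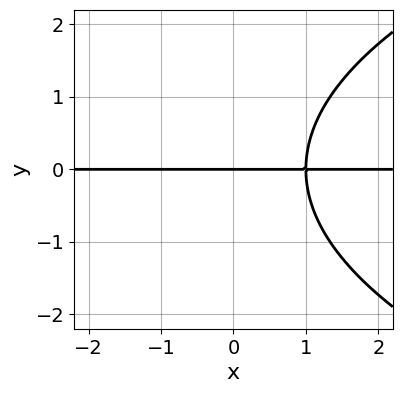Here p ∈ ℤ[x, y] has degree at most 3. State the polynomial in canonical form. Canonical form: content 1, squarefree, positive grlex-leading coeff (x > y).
1. The degree is 3 — a generic line meets the curve in up to 3 points.
2. Against the integer gridlines: every point of the x-axis in the box is on the curve; one y-axis crossing is at y = 0.
3. Together with the visible shape, these determine p as stated.

y^3 - 3*x*y + 3*y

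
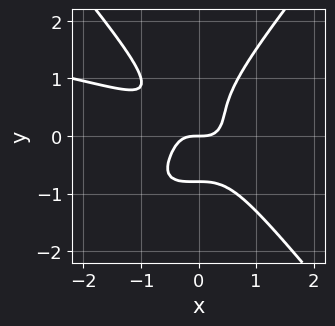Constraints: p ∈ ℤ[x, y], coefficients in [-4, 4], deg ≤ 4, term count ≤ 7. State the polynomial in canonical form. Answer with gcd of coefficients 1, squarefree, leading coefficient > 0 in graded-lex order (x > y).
1. deg p = 4.
2. From the visible intercepts: it meets the y-axis at y = 0 (among the integer gridlines); one x-axis crossing is at x = 0.
3. Fitting integer coefficients to these (and the overall shape) gives p.

3*x^2*y^2 - 2*y^4 + 2*x^3 + 2*x^2*y - y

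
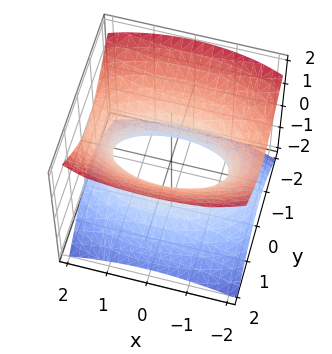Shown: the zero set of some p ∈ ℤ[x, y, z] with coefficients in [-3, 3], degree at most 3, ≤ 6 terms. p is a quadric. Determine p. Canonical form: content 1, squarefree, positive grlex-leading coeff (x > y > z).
x^2 + 3*y^2 - 3*z^2 - 2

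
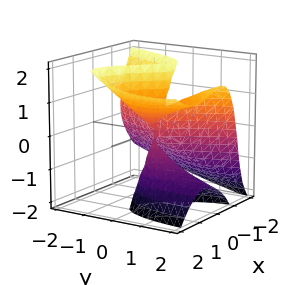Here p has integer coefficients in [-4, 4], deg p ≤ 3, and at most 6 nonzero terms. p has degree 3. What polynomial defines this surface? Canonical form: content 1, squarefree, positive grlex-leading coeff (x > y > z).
3*x^3 - 2*x^2*z - 2*x*z^2 - 2*y*z^2 + 2*y^2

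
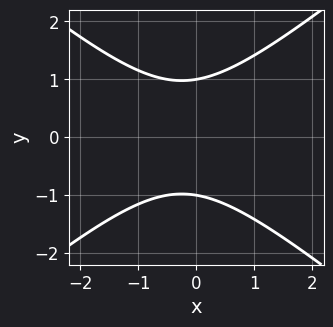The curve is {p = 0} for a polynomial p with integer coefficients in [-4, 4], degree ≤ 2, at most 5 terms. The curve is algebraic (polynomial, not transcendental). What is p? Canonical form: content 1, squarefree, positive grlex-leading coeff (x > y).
2*x^2 - 3*y^2 + x + 3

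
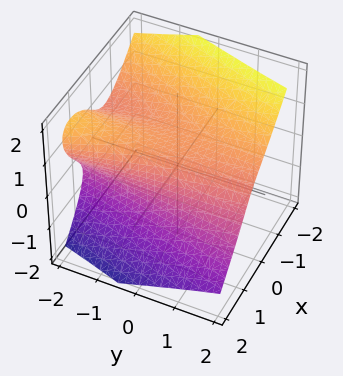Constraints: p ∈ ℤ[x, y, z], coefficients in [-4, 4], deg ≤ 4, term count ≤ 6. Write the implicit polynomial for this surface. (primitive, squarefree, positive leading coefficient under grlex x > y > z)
3*x^3 + 3*x*y*z + 3*z^3 - 2

1. Degree: no degree-2 surface has this shape, so deg p = 3.
2. Observable constraints: it misses every integer gridline on the y-axis.
3. These observations pin down the coefficients.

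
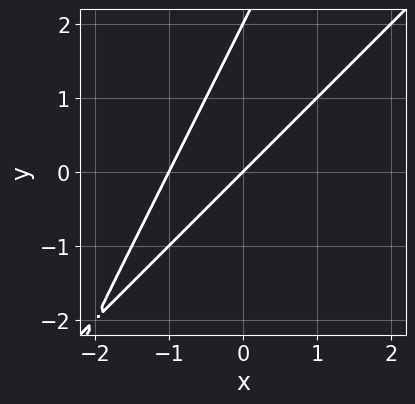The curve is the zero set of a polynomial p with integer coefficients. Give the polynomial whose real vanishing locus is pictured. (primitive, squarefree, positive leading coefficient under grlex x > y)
(a) deg p = 2. The shape is more complex than any degree-1 curve.
(b) Observable constraints: the x-axis gridline crossings are at x ∈ {-1, 0}; among the integer gridlines, it crosses the y-axis at y ∈ {0, 2}.
(c) These observations pin down the coefficients.

2*x^2 - 3*x*y + y^2 + 2*x - 2*y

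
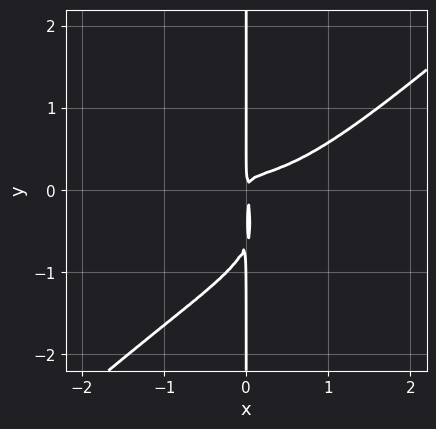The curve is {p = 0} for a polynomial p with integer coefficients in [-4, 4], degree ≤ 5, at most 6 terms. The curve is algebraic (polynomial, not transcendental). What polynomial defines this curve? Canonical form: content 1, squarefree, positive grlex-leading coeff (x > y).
2*x^4 - 3*x*y^3 - 3*x^2*y - 2*x*y^2 + x^2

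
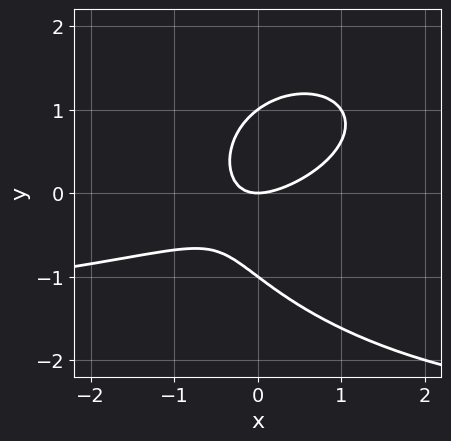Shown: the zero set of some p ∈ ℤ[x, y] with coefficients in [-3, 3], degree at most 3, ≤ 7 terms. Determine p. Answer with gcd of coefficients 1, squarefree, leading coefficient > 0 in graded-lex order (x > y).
x^2*y + 2*y^3 + 2*x^2 - 3*x*y - 2*y

First, deg p = 3. The shape is more complex than any degree-2 curve.
Next, from the visible intercepts: it meets the x-axis at x = 0 (among the integer gridlines); the y-axis gridline crossings are at y ∈ {-1, 0, 1}.
Finally, matching integer coefficients to the picture gives p.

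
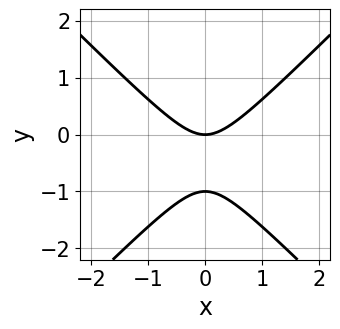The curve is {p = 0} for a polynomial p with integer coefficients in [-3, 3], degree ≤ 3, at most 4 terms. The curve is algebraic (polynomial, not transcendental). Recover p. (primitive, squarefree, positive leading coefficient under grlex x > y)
x^2 - y^2 - y

Degree: no degree-1 curve has this shape, so deg p = 2.
Symmetries: mirror symmetry x ↦ −x ⇒ only even powers of x.
Reading off the gridlines: one x-axis crossing is at x = 0; the y-axis gridline crossings are at y ∈ {-1, 0}.
Assembling these constraints gives the stated polynomial.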